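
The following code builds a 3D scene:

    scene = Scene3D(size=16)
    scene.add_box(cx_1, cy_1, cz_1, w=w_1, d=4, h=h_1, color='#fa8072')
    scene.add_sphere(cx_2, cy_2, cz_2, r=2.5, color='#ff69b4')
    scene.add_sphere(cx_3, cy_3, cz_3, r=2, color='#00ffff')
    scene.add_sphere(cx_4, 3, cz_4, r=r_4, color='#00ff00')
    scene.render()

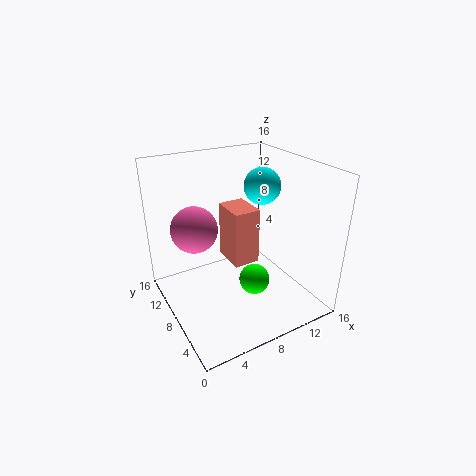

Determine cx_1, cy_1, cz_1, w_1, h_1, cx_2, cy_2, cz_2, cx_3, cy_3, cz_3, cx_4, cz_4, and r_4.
cx_1 = 7.5
cy_1 = 7.5
cz_1 = 4.5
w_1 = 3
h_1 = 6.5
cx_2 = 3.5
cy_2 = 9.5
cz_2 = 9.5
cx_3 = 11
cy_3 = 8
cz_3 = 13.5
cx_4 = 7
cz_4 = 6
r_4 = 1.5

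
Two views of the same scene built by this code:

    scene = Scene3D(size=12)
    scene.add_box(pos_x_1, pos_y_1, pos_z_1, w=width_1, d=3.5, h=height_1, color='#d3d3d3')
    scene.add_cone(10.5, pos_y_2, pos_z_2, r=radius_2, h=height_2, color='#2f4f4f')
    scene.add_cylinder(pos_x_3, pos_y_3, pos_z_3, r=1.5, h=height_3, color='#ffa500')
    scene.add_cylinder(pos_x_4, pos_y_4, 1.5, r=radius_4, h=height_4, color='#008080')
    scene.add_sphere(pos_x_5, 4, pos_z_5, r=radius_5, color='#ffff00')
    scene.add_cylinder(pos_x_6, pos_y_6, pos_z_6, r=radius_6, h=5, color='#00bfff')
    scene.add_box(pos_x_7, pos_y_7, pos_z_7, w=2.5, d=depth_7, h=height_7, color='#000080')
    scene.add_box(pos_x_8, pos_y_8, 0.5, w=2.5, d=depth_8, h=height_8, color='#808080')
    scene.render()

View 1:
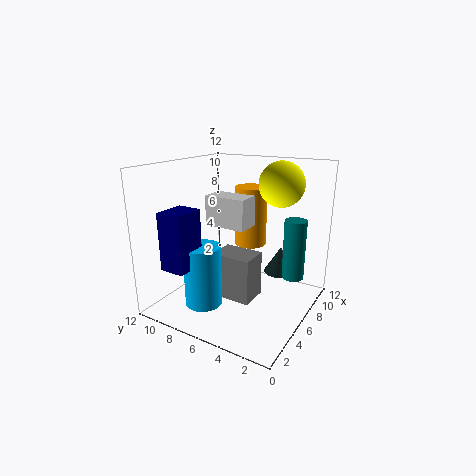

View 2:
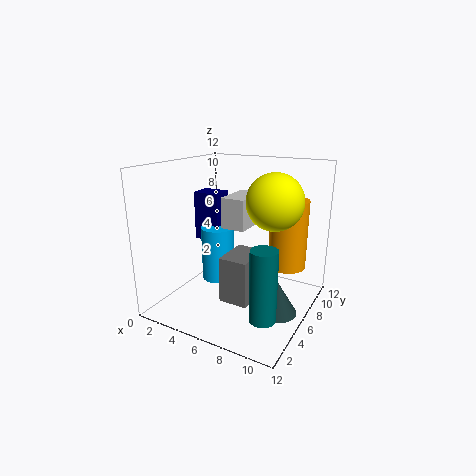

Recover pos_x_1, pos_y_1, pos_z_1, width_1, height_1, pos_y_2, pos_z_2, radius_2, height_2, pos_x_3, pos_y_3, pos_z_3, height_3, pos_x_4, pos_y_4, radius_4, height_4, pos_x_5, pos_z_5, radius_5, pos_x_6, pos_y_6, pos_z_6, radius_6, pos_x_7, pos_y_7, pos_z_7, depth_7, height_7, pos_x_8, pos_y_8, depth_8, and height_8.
pos_x_1 = 5
pos_y_1 = 5
pos_z_1 = 7
width_1 = 2
height_1 = 2.5
pos_y_2 = 4
pos_z_2 = 1.5
radius_2 = 1.5
height_2 = 2.5
pos_x_3 = 10
pos_y_3 = 7
pos_z_3 = 4
height_3 = 5.5
pos_x_4 = 10
pos_y_4 = 2.5
radius_4 = 1
height_4 = 5.5
pos_x_5 = 10
pos_z_5 = 10
radius_5 = 2
pos_x_6 = 3
pos_y_6 = 7.5
pos_z_6 = 1
radius_6 = 1.5
pos_x_7 = 0.5
pos_y_7 = 7.5
pos_z_7 = 4.5
depth_7 = 2
height_7 = 4.5
pos_x_8 = 5
pos_y_8 = 4.5
depth_8 = 3.5
height_8 = 4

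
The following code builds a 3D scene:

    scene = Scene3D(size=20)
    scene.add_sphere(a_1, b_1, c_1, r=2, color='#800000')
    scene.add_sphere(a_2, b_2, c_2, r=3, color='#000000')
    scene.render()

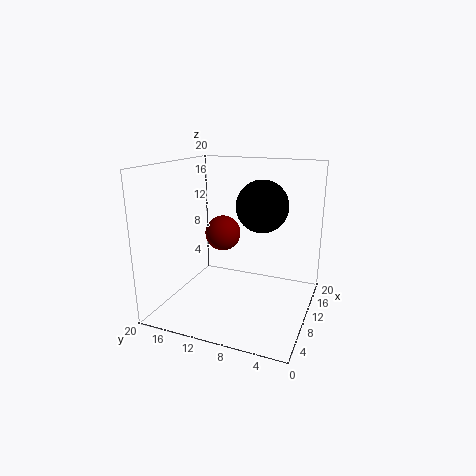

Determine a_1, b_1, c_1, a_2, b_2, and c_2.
a_1 = 3
b_1 = 9
c_1 = 13
a_2 = 5
b_2 = 5
c_2 = 16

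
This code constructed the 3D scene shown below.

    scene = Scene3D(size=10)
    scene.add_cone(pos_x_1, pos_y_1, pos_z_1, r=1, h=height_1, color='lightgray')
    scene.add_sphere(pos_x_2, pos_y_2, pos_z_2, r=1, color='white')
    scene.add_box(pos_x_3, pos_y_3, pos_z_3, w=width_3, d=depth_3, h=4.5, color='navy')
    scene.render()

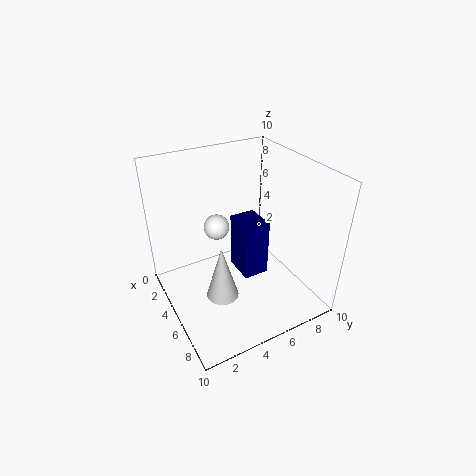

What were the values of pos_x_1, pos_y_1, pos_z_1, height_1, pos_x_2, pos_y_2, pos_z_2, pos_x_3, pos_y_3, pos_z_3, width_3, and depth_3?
pos_x_1 = 7.5; pos_y_1 = 2.5; pos_z_1 = 3; height_1 = 3.5; pos_x_2 = 1.5; pos_y_2 = 5; pos_z_2 = 4; pos_x_3 = 2; pos_y_3 = 6; pos_z_3 = 0.5; width_3 = 2.5; depth_3 = 2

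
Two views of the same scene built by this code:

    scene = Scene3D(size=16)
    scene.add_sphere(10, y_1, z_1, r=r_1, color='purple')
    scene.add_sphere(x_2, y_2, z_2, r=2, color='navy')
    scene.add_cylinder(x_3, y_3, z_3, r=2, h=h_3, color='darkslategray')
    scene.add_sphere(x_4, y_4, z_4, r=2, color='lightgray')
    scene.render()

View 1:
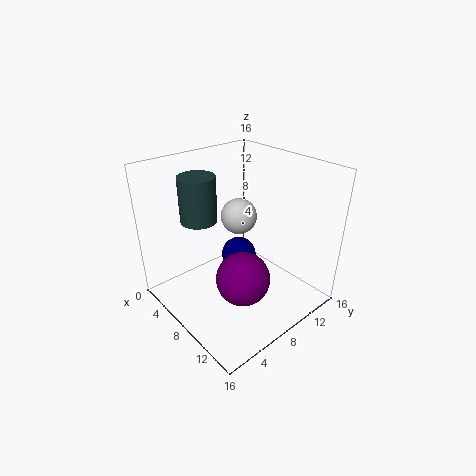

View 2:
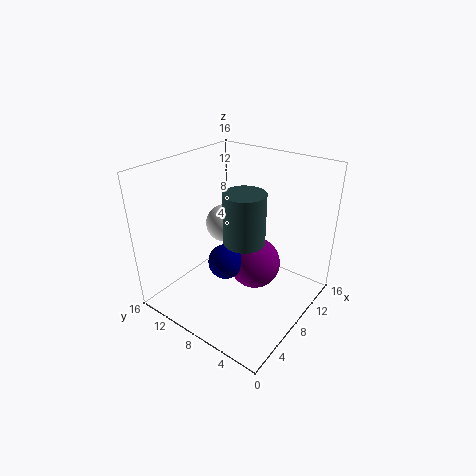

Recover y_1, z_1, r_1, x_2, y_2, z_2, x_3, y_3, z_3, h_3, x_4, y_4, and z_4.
y_1 = 7; z_1 = 4; r_1 = 3; x_2 = 7; y_2 = 9; z_2 = 5; x_3 = 5; y_3 = 5; z_3 = 10; h_3 = 5; x_4 = 7; y_4 = 9; z_4 = 10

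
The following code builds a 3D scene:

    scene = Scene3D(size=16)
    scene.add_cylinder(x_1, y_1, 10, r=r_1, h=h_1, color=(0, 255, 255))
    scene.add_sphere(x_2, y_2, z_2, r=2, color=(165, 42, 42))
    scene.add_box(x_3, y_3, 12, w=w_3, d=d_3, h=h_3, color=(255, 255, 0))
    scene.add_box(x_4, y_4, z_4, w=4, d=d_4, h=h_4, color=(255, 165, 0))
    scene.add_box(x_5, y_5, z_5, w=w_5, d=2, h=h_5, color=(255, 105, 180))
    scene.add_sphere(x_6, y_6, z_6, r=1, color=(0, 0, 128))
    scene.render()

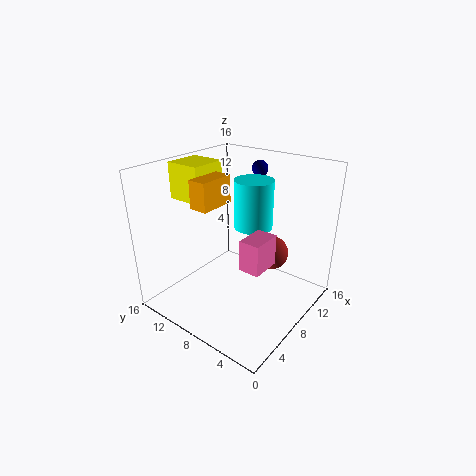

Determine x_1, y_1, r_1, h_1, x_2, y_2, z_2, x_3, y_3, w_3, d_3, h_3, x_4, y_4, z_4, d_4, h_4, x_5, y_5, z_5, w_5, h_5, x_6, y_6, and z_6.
x_1 = 8; y_1 = 6; r_1 = 2; h_1 = 5; x_2 = 12; y_2 = 6; z_2 = 5; x_3 = 5; y_3 = 11; w_3 = 4; d_3 = 4; h_3 = 4; x_4 = 4; y_4 = 9; z_4 = 12; d_4 = 2; h_4 = 3; x_5 = 3; y_5 = 2; z_5 = 8; w_5 = 3; h_5 = 3; x_6 = 15; y_6 = 10; z_6 = 14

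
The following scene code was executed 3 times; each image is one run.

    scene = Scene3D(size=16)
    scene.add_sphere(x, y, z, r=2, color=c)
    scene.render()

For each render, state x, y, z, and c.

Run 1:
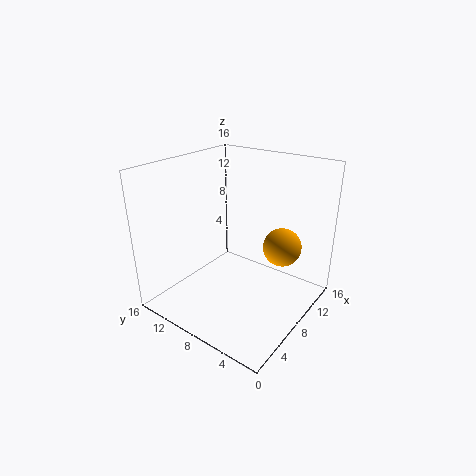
x = 9; y = 3; z = 8; c = 'orange'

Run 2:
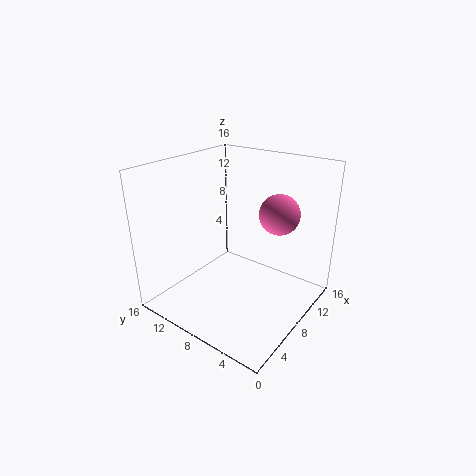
x = 8; y = 3; z = 12; c = 'hotpink'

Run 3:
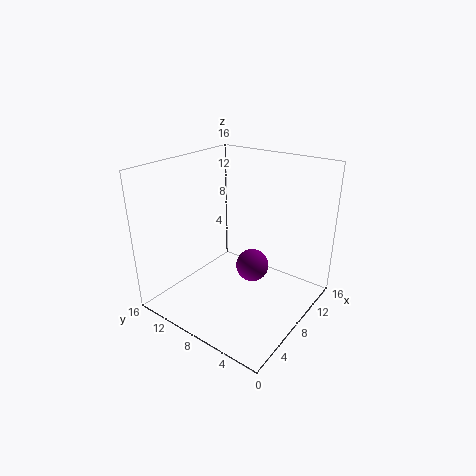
x = 11; y = 8; z = 3; c = 'purple'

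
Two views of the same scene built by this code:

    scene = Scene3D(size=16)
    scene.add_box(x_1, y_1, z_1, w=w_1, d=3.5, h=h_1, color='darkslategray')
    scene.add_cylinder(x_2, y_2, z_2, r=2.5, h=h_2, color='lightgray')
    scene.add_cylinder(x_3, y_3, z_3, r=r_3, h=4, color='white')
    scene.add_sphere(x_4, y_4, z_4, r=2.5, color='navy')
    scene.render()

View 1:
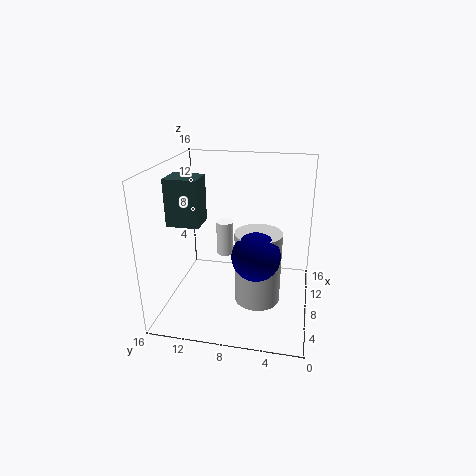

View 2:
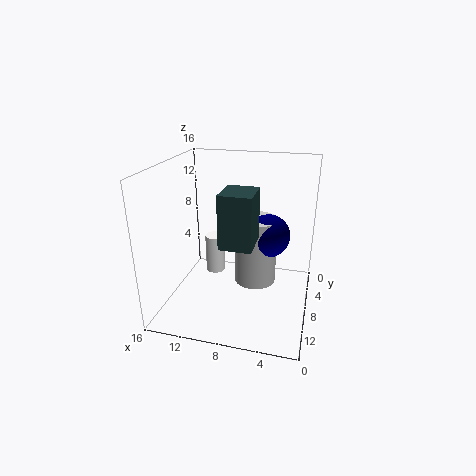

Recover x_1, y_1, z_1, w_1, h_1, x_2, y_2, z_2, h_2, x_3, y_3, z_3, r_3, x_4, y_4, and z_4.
x_1 = 5, y_1 = 11.5, z_1 = 10, w_1 = 3, h_1 = 5, x_2 = 6.5, y_2 = 5.5, z_2 = 1.5, h_2 = 8, x_3 = 10, y_3 = 10, z_3 = 5, r_3 = 1, x_4 = 5, y_4 = 5.5, z_4 = 7.5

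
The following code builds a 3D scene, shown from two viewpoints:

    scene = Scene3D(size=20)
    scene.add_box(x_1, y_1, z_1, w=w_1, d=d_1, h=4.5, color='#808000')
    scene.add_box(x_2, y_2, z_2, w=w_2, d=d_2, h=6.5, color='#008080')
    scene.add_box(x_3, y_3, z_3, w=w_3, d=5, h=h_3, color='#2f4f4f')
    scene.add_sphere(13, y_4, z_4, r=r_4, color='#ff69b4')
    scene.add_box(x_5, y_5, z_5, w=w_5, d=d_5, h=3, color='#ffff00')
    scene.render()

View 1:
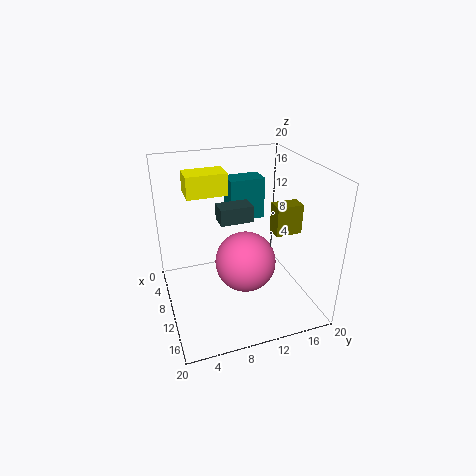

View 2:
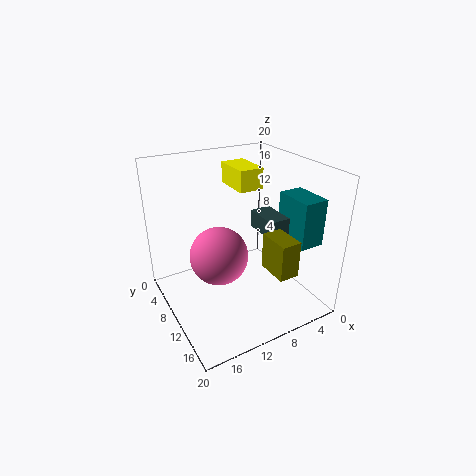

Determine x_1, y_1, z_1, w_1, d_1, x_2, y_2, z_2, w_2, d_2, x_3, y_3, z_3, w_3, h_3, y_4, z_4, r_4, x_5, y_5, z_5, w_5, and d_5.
x_1 = 7.5; y_1 = 16; z_1 = 9; w_1 = 2.5; d_1 = 4; x_2 = 0.5; y_2 = 11; z_2 = 9.5; w_2 = 3.5; d_2 = 5.5; x_3 = 4; y_3 = 8.5; z_3 = 10.5; w_3 = 3; h_3 = 2.5; y_4 = 10; z_4 = 8; r_4 = 4; x_5 = 5.5; y_5 = 3.5; z_5 = 16; w_5 = 3.5; d_5 = 5.5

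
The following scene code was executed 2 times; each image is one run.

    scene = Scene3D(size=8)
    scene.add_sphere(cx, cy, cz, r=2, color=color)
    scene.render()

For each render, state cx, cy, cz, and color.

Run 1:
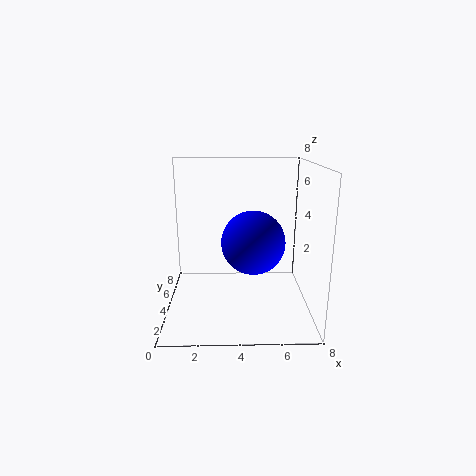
cx = 5, cy = 6, cz = 3, color = 'blue'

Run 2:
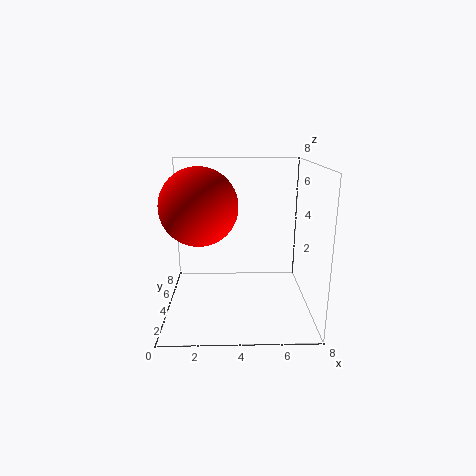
cx = 2, cy = 3, cz = 6, color = 'red'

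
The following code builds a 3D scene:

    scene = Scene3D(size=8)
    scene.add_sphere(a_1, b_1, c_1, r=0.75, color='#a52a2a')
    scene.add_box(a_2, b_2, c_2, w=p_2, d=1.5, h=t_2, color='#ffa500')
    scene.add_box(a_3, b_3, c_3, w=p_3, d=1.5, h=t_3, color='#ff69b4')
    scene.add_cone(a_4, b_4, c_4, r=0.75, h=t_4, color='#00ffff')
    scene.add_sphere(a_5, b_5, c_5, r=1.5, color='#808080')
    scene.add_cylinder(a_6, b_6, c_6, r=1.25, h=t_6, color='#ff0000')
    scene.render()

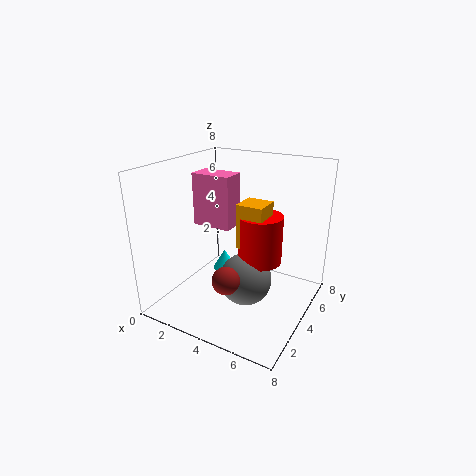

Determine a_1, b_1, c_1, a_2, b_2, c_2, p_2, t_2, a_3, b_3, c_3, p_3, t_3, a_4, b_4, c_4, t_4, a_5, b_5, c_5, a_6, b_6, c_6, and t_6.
a_1 = 4.25; b_1 = 2.25; c_1 = 2.25; a_2 = 4; b_2 = 3.75; c_2 = 3.5; p_2 = 1.5; t_2 = 2.5; a_3 = 0.25; b_3 = 5; c_3 = 3.75; p_3 = 2.5; t_3 = 3.25; a_4 = 2; b_4 = 5.75; c_4 = 0.75; t_4 = 1.25; a_5 = 4.5; b_5 = 4; c_5 = 1.5; a_6 = 5; b_6 = 4.75; c_6 = 2.5; t_6 = 2.75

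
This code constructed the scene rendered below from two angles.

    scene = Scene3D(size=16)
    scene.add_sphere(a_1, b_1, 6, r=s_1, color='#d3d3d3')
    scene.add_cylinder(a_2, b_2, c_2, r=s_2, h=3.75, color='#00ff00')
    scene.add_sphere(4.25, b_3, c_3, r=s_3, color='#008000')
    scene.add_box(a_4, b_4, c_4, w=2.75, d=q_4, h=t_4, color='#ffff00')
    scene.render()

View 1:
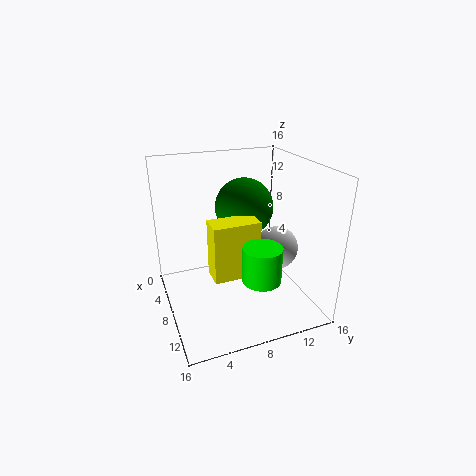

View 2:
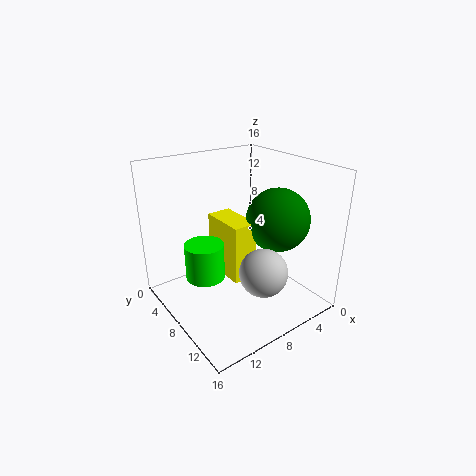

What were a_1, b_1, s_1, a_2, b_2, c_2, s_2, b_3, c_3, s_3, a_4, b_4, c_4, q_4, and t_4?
a_1 = 8.25
b_1 = 12.75
s_1 = 2.5
a_2 = 12.75
b_2 = 8.75
c_2 = 5.25
s_2 = 2
b_3 = 10.25
c_3 = 10
s_3 = 3.5
a_4 = 7
b_4 = 4.75
c_4 = 3.75
q_4 = 5.25
t_4 = 6.5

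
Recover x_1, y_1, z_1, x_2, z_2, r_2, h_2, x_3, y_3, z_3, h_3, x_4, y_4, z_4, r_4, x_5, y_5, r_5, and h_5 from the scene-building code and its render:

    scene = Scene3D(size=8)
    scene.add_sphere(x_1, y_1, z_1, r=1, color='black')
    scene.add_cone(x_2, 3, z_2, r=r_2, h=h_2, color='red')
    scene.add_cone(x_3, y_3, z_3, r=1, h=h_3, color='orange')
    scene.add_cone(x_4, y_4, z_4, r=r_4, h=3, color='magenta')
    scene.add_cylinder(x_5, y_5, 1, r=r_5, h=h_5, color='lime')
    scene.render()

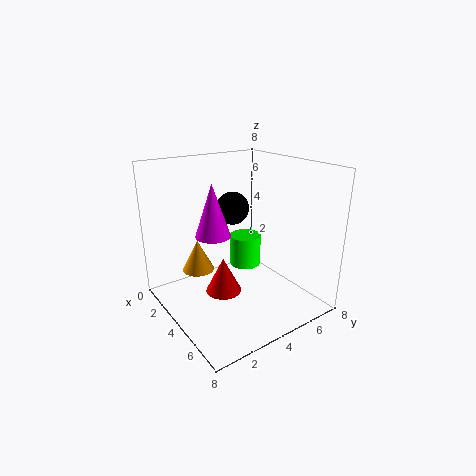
x_1 = 2
y_1 = 5
z_1 = 5
x_2 = 4
z_2 = 1
r_2 = 1
h_2 = 2
x_3 = 1
y_3 = 3
z_3 = 1
h_3 = 2
x_4 = 3
y_4 = 3
z_4 = 4
r_4 = 1
x_5 = 2
y_5 = 6
r_5 = 1
h_5 = 2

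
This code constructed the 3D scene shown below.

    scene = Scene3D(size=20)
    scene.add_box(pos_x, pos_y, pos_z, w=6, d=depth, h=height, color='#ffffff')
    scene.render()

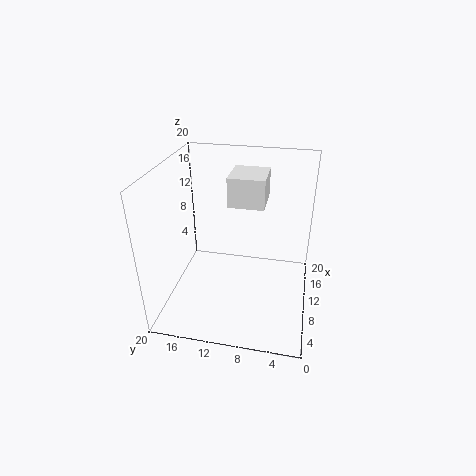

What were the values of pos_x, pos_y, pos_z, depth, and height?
pos_x = 14
pos_y = 7
pos_z = 12.5
depth = 5.5
height = 4.5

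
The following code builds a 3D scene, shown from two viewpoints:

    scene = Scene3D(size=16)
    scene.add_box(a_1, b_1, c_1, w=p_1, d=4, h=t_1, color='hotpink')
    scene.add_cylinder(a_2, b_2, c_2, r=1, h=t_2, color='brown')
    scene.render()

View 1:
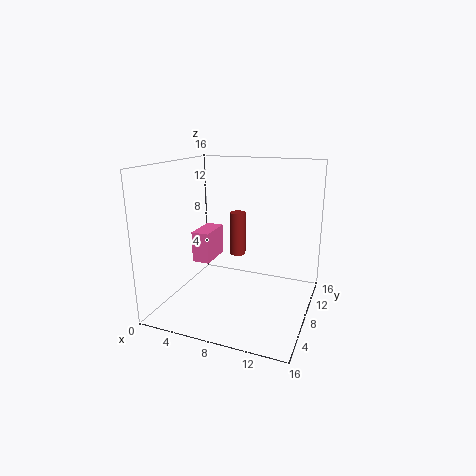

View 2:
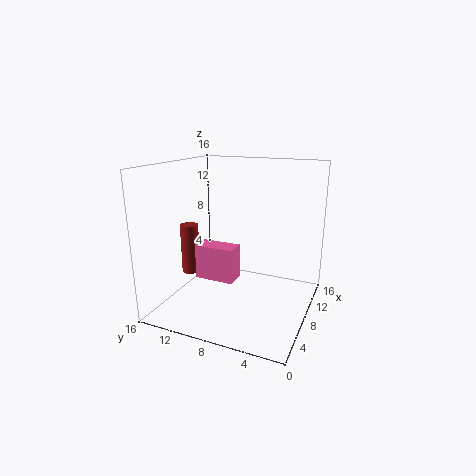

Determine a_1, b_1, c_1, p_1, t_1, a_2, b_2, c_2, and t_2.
a_1 = 3; b_1 = 6.5; c_1 = 5; p_1 = 2; t_1 = 3.5; a_2 = 6; b_2 = 13; c_2 = 4; t_2 = 5.5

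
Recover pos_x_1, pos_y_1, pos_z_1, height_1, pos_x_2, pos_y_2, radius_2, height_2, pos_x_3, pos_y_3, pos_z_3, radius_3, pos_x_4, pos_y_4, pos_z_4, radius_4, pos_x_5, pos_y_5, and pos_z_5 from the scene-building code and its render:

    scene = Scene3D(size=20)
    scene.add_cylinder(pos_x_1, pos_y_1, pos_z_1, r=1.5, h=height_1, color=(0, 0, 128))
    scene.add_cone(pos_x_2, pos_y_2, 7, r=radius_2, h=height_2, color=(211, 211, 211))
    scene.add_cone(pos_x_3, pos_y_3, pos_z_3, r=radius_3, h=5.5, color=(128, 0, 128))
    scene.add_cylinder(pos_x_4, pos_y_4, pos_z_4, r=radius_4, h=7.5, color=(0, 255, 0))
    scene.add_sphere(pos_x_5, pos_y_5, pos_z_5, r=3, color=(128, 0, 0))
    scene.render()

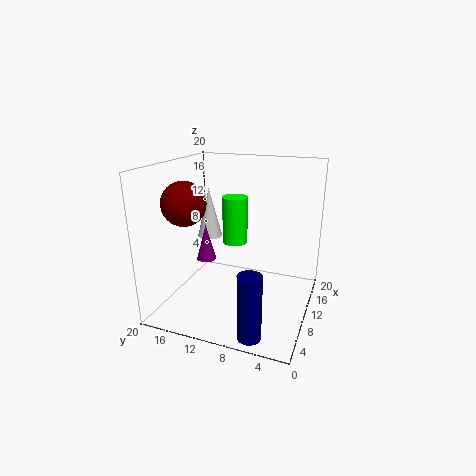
pos_x_1 = 2, pos_y_1 = 5.5, pos_z_1 = 0.5, height_1 = 8.5, pos_x_2 = 16.5, pos_y_2 = 17.5, radius_2 = 2, height_2 = 8, pos_x_3 = 12, pos_y_3 = 16, pos_z_3 = 5, radius_3 = 1.5, pos_x_4 = 16.5, pos_y_4 = 13, pos_z_4 = 6.5, radius_4 = 2, pos_x_5 = 7, pos_y_5 = 16.5, pos_z_5 = 15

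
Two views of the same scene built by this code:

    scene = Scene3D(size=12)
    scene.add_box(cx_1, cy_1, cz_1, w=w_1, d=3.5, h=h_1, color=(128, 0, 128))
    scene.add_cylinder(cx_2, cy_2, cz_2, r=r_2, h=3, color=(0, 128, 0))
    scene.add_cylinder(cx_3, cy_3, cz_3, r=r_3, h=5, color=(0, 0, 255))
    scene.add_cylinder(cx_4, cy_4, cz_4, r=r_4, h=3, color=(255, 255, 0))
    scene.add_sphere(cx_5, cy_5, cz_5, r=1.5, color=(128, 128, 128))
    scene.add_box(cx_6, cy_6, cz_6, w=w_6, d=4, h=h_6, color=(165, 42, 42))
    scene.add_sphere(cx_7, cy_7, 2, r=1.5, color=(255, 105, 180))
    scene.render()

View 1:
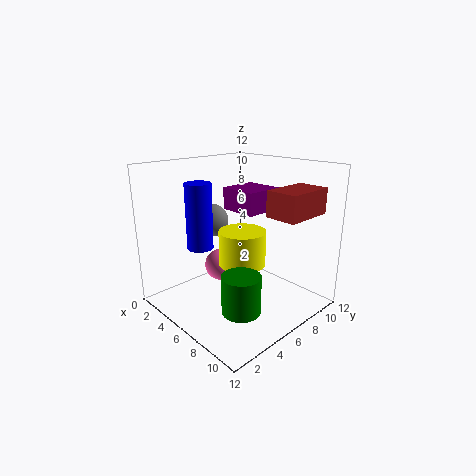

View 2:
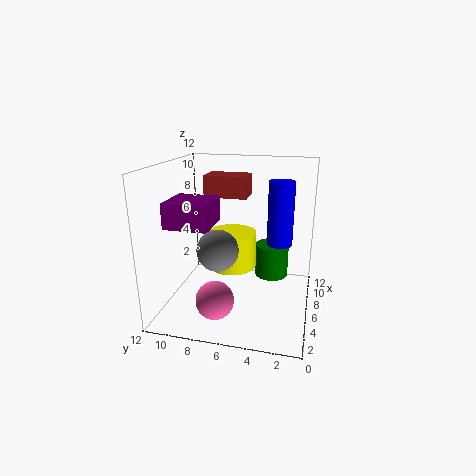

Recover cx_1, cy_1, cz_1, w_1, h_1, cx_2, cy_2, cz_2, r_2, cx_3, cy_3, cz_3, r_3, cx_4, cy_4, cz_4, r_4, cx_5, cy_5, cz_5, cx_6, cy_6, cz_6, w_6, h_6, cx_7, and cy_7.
cx_1 = 2.5; cy_1 = 7.5; cz_1 = 7.5; w_1 = 3.5; h_1 = 2; cx_2 = 9; cy_2 = 3.5; cz_2 = 1.5; r_2 = 1.5; cx_3 = 5.5; cy_3 = 2.5; cz_3 = 6; r_3 = 1; cx_4 = 6; cy_4 = 6.5; cz_4 = 3.5; r_4 = 2; cx_5 = 2; cy_5 = 6.5; cz_5 = 6.5; cx_6 = 9; cy_6 = 6; cz_6 = 8.5; w_6 = 2.5; h_6 = 2; cx_7 = 2.5; cy_7 = 7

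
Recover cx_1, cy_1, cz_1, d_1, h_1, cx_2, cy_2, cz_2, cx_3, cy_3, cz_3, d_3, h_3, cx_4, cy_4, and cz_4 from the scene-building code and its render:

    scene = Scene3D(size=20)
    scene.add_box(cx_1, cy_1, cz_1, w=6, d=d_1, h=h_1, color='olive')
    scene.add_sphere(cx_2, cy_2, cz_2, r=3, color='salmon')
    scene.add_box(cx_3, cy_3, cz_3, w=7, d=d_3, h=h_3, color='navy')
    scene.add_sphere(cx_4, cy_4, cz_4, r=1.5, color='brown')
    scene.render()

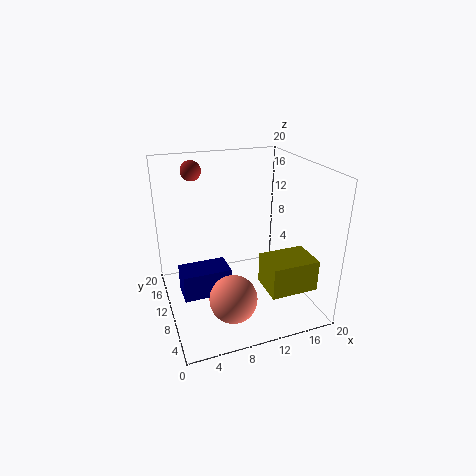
cx_1 = 11, cy_1 = 0.5, cz_1 = 6, d_1 = 4.5, h_1 = 4, cx_2 = 7, cy_2 = 3.5, cz_2 = 5, cx_3 = 2, cy_3 = 10, cz_3 = 1, d_3 = 4, h_3 = 4, cx_4 = 5.5, cy_4 = 17.5, cz_4 = 18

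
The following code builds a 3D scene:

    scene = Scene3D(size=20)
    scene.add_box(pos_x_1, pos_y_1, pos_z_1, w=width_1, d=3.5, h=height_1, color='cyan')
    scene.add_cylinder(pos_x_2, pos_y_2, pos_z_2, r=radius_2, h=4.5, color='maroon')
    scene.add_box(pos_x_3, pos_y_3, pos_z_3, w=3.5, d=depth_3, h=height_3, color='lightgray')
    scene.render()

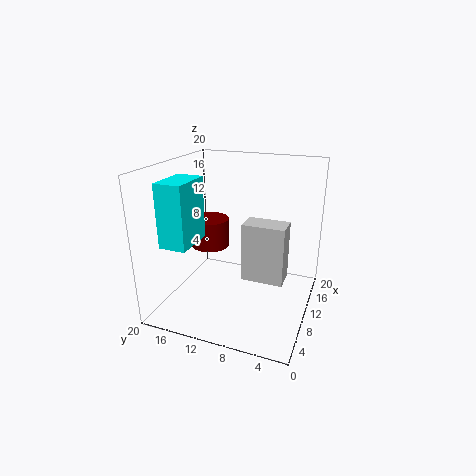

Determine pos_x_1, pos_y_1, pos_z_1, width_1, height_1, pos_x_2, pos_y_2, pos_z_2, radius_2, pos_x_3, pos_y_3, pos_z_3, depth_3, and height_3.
pos_x_1 = 1.5, pos_y_1 = 13.5, pos_z_1 = 11, width_1 = 5.5, height_1 = 8, pos_x_2 = 14.5, pos_y_2 = 16.5, pos_z_2 = 6, radius_2 = 3, pos_x_3 = 10, pos_y_3 = 3.5, pos_z_3 = 3.5, depth_3 = 6, height_3 = 8.5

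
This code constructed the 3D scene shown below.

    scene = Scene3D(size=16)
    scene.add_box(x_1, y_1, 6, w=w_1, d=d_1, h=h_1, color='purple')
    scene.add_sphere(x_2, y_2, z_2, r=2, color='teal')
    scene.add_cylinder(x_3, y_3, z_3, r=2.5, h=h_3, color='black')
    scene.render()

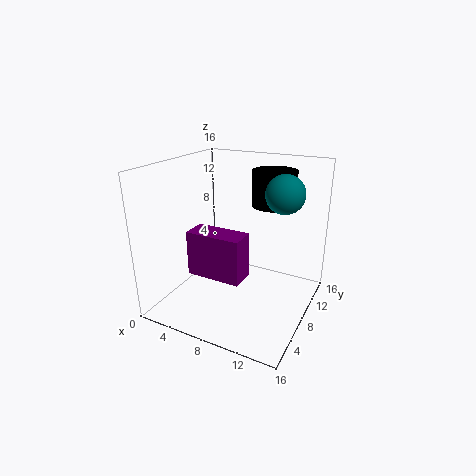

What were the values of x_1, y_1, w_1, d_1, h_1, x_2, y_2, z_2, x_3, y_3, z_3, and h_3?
x_1 = 5.5
y_1 = 2
w_1 = 5.5
d_1 = 2.5
h_1 = 4.5
x_2 = 13
y_2 = 8.5
z_2 = 13.5
x_3 = 10.5
y_3 = 12
z_3 = 11
h_3 = 4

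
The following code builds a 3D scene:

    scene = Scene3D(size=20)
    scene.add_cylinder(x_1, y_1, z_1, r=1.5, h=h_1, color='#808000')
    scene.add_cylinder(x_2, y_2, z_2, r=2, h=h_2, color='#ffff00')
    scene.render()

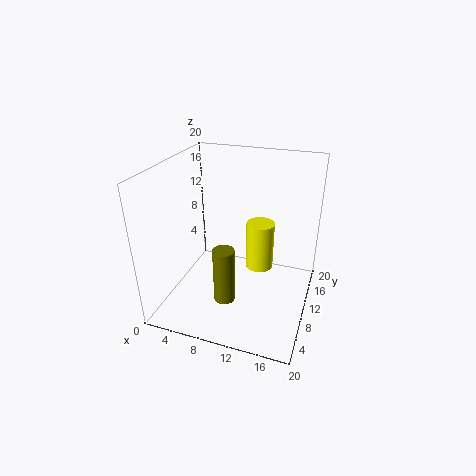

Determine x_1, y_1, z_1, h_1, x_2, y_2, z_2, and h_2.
x_1 = 9, y_1 = 7, z_1 = 1.5, h_1 = 8, x_2 = 12.5, y_2 = 12.5, z_2 = 4.5, h_2 = 7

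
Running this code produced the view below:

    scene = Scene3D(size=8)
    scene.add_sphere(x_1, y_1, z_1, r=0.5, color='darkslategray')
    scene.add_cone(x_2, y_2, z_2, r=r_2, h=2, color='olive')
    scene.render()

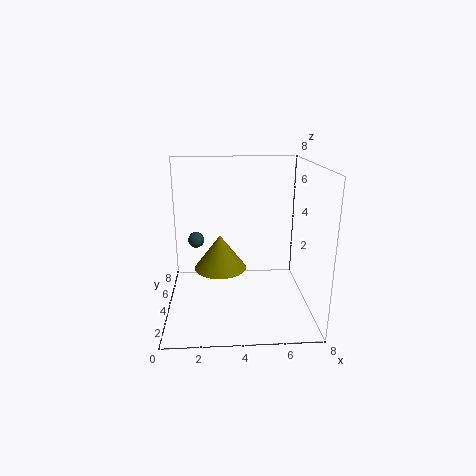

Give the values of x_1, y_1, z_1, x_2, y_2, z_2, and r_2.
x_1 = 1.5, y_1 = 6.5, z_1 = 3, x_2 = 3, y_2 = 4.5, z_2 = 2, r_2 = 1.5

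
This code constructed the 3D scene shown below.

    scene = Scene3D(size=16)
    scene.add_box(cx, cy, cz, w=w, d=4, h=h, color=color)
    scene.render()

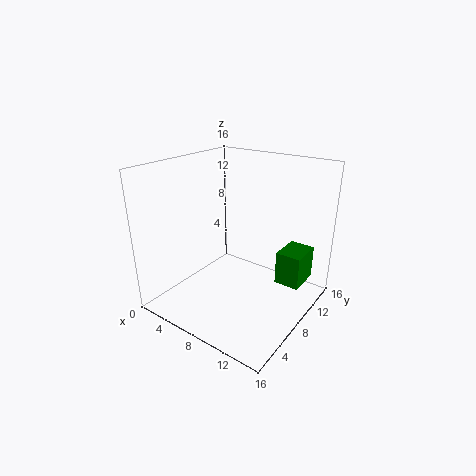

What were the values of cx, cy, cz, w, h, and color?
cx = 11
cy = 11.5
cz = 1.5
w = 3
h = 4
color = 'green'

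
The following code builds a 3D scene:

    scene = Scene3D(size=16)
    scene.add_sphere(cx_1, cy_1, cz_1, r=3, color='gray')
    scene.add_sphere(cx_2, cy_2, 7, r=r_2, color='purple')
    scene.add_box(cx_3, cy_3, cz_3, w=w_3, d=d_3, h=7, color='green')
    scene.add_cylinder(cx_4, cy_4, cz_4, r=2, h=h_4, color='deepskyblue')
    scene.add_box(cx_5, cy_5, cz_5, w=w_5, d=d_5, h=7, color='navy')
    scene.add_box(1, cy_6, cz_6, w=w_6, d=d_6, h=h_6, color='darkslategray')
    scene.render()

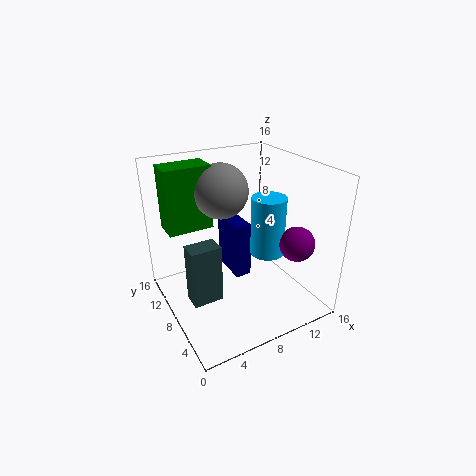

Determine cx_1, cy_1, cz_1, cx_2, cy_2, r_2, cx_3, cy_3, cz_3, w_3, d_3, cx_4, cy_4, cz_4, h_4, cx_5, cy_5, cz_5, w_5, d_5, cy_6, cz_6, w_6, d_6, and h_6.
cx_1 = 7
cy_1 = 10
cz_1 = 13
cx_2 = 14
cy_2 = 5
r_2 = 2
cx_3 = 1
cy_3 = 10
cz_3 = 9
w_3 = 5
d_3 = 3
cx_4 = 12
cy_4 = 8
cz_4 = 5
h_4 = 7
cx_5 = 9
cy_5 = 10
cz_5 = 1
w_5 = 2
d_5 = 5
cy_6 = 4
cz_6 = 4
w_6 = 3
d_6 = 2
h_6 = 6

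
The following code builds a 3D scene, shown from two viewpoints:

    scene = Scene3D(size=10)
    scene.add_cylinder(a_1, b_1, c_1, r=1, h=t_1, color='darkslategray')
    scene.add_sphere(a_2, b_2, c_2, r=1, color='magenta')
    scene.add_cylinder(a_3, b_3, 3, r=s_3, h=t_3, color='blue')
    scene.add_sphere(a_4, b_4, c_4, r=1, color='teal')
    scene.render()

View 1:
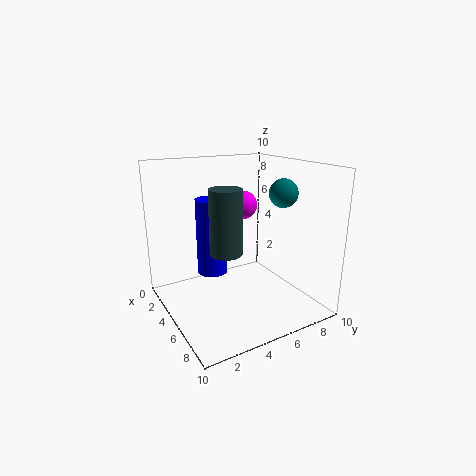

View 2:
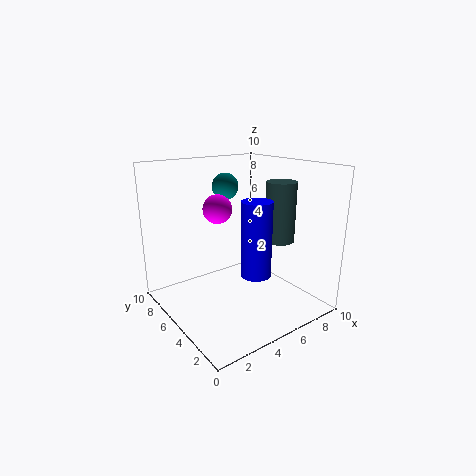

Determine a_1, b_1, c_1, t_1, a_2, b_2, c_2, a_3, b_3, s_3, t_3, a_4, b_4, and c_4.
a_1 = 7; b_1 = 3; c_1 = 5; t_1 = 4; a_2 = 4; b_2 = 6; c_2 = 7; a_3 = 5; b_3 = 3; s_3 = 1; t_3 = 5; a_4 = 6; b_4 = 8; c_4 = 8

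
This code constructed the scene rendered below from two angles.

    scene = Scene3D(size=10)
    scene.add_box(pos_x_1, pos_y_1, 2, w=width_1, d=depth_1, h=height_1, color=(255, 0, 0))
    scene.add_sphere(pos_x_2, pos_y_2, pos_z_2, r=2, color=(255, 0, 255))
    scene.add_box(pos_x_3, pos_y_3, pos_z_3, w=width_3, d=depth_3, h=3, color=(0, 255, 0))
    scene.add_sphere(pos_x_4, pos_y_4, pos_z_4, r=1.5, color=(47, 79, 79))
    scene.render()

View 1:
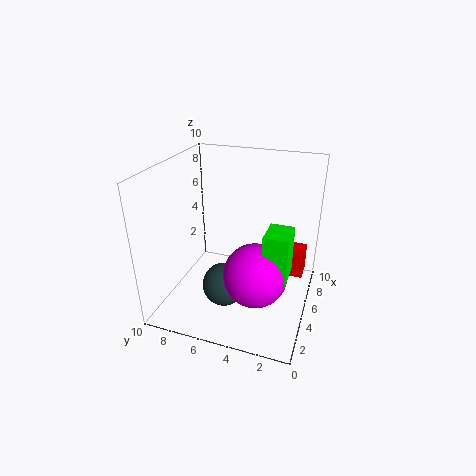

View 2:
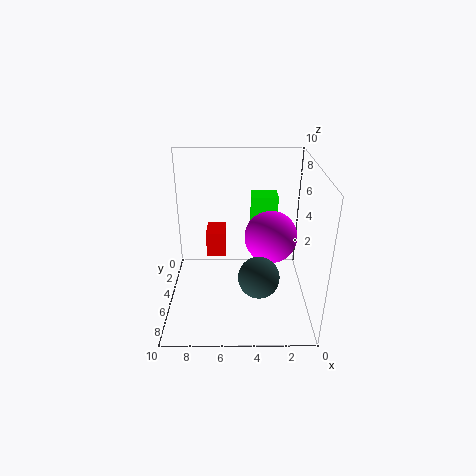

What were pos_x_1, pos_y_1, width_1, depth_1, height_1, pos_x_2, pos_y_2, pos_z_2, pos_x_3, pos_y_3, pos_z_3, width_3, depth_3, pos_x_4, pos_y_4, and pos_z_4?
pos_x_1 = 6; pos_y_1 = 0.5; width_1 = 1.5; depth_1 = 2; height_1 = 2; pos_x_2 = 2.5; pos_y_2 = 3; pos_z_2 = 4; pos_x_3 = 2; pos_y_3 = 1; pos_z_3 = 4; width_3 = 2; depth_3 = 1.5; pos_x_4 = 3.5; pos_y_4 = 5.5; pos_z_4 = 2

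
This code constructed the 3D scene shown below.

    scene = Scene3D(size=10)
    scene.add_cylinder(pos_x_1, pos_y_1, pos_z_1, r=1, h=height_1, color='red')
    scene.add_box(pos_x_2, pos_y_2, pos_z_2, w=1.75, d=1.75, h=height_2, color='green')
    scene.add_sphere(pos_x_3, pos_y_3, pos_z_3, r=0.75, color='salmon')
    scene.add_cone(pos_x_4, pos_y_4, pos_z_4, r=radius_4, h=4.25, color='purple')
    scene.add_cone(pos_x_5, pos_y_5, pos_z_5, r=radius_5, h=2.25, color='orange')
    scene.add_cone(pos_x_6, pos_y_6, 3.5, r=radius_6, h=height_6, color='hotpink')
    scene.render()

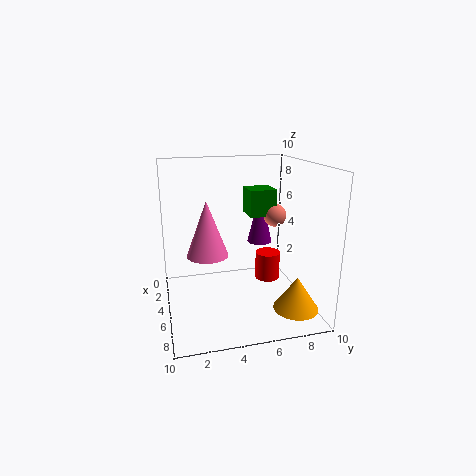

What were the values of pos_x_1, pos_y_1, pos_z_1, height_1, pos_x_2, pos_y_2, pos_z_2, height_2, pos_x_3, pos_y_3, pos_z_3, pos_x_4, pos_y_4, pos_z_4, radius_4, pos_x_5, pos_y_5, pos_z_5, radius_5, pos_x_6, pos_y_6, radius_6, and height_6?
pos_x_1 = 2.25; pos_y_1 = 8.25; pos_z_1 = 0.25; height_1 = 2.25; pos_x_2 = 4.5; pos_y_2 = 5.5; pos_z_2 = 6.75; height_2 = 1.75; pos_x_3 = 6; pos_y_3 = 7.25; pos_z_3 = 6.75; pos_x_4 = 1.5; pos_y_4 = 7.75; pos_z_4 = 3.25; radius_4 = 1; pos_x_5 = 8; pos_y_5 = 8.25; pos_z_5 = 0.75; radius_5 = 1.5; pos_x_6 = 4; pos_y_6 = 3; radius_6 = 1.5; height_6 = 4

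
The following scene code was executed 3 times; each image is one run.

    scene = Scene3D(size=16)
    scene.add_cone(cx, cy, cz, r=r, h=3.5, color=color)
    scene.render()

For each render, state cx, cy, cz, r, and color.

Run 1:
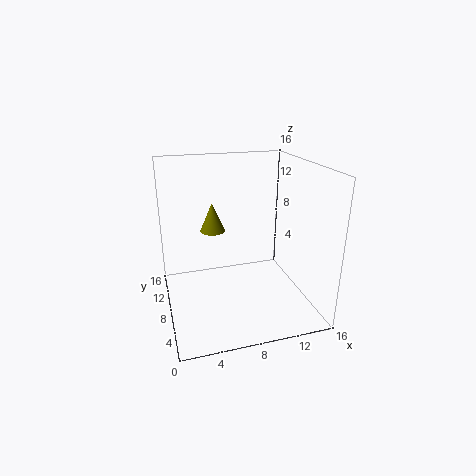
cx = 6
cy = 12
cz = 7.5
r = 1.5
color = 'olive'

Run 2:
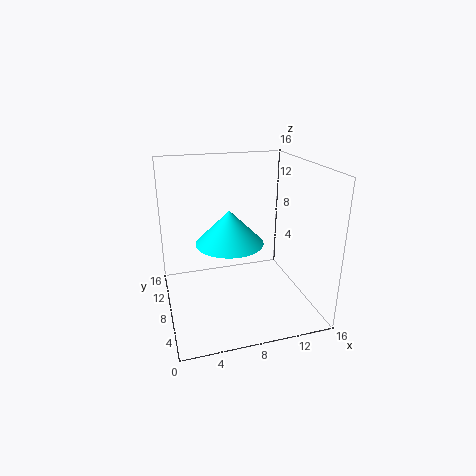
cx = 6.5
cy = 6
cz = 8.5
r = 3.5
color = 'cyan'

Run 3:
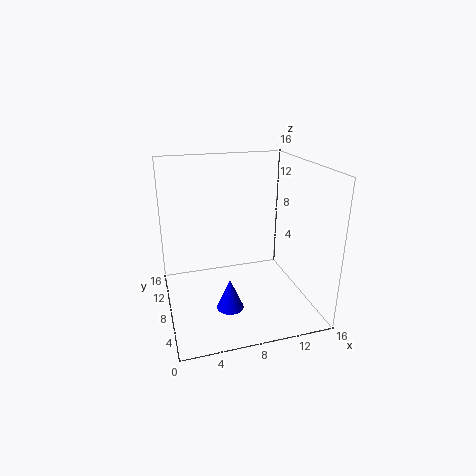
cx = 6.5
cy = 6
cz = 0.5
r = 1.5
color = 'blue'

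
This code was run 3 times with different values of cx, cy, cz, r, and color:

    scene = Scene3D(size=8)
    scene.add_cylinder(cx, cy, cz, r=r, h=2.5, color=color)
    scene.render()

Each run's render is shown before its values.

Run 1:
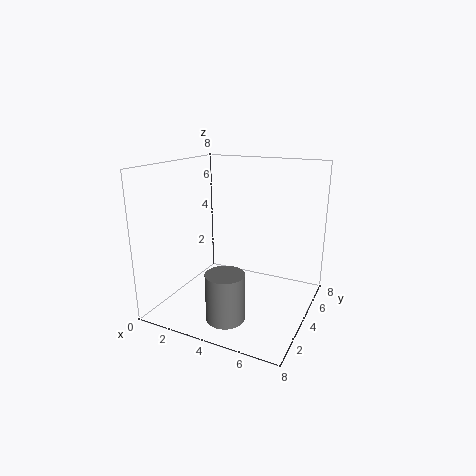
cx = 4.5; cy = 1.5; cz = 0.5; r = 1; color = 'gray'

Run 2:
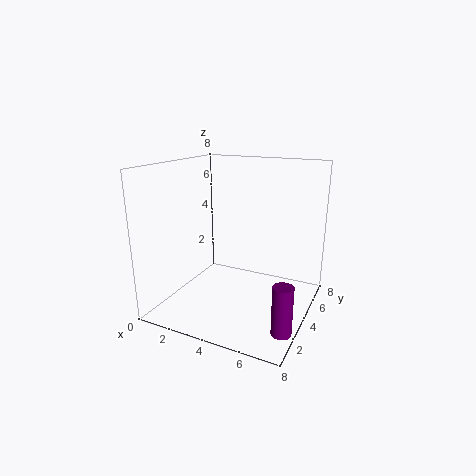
cx = 7.5; cy = 1.5; cz = 0.5; r = 0.5; color = 'purple'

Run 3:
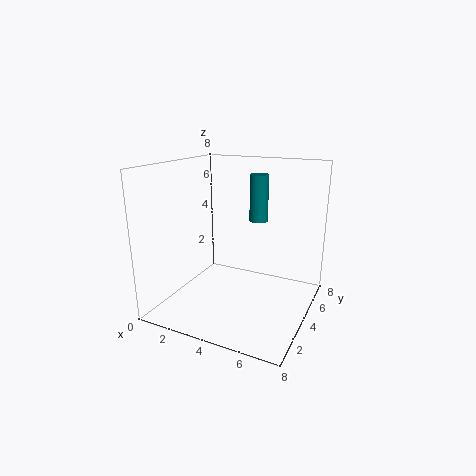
cx = 5; cy = 4.5; cz = 5; r = 0.5; color = 'teal'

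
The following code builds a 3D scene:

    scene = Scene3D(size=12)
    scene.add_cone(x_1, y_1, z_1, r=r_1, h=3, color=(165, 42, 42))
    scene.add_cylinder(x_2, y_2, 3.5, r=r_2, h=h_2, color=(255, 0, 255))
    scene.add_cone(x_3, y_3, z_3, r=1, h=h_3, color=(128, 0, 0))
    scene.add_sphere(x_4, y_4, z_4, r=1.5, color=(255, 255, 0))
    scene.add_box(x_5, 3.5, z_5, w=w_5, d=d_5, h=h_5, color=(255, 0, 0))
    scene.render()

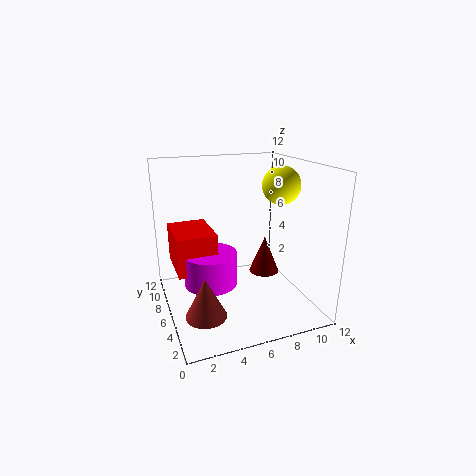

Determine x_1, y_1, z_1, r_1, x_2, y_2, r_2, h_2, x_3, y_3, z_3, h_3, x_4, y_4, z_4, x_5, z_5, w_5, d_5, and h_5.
x_1 = 2; y_1 = 2; z_1 = 2; r_1 = 1.5; x_2 = 3; y_2 = 4; r_2 = 2; h_2 = 2.5; x_3 = 6; y_3 = 1; z_3 = 5.5; h_3 = 2.5; x_4 = 9; y_4 = 4.5; z_4 = 10.5; x_5 = 0.5; z_5 = 4.5; w_5 = 3; d_5 = 4; h_5 = 3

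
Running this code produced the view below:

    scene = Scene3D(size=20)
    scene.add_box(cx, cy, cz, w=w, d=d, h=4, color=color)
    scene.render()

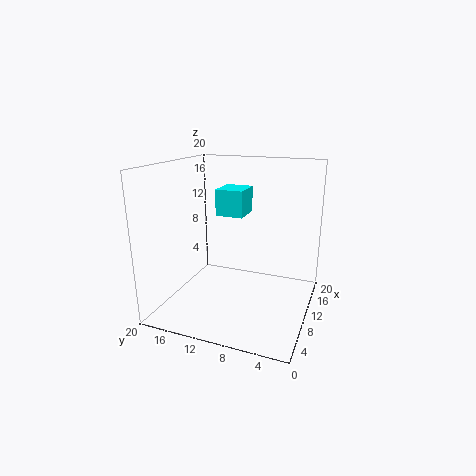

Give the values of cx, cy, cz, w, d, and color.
cx = 13.5, cy = 10.75, cz = 11.75, w = 4.75, d = 4.25, color = 'cyan'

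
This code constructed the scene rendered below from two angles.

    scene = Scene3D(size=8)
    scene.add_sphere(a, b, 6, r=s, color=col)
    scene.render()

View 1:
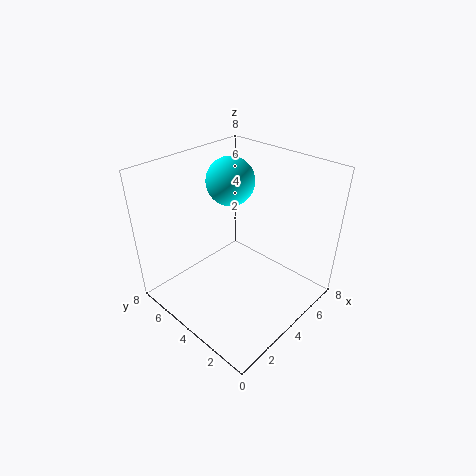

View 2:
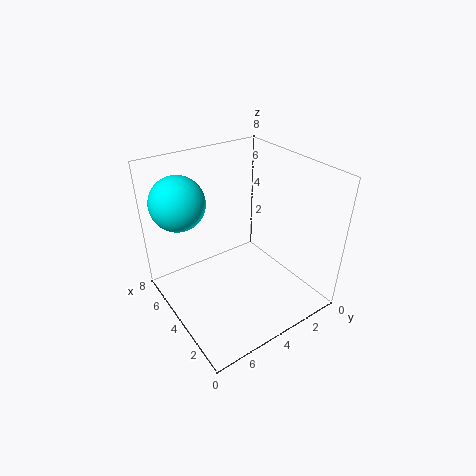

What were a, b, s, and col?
a = 6; b = 6.5; s = 1.5; col = 'cyan'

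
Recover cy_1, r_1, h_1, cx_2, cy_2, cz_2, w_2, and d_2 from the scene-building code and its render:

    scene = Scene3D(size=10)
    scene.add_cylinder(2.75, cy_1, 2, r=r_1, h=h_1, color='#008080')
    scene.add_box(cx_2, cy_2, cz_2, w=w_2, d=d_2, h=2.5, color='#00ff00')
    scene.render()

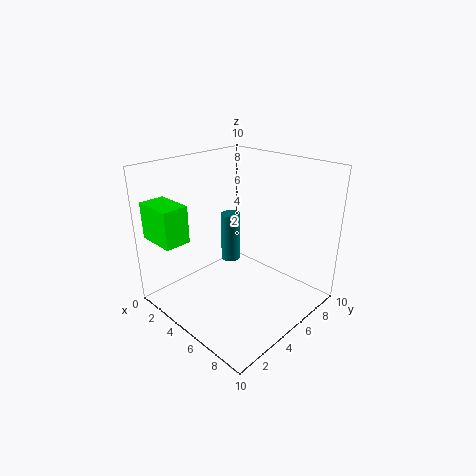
cy_1 = 6.5
r_1 = 0.75
h_1 = 3.75
cx_2 = 0.75
cy_2 = 0.25
cz_2 = 5.25
w_2 = 2.75
d_2 = 1.75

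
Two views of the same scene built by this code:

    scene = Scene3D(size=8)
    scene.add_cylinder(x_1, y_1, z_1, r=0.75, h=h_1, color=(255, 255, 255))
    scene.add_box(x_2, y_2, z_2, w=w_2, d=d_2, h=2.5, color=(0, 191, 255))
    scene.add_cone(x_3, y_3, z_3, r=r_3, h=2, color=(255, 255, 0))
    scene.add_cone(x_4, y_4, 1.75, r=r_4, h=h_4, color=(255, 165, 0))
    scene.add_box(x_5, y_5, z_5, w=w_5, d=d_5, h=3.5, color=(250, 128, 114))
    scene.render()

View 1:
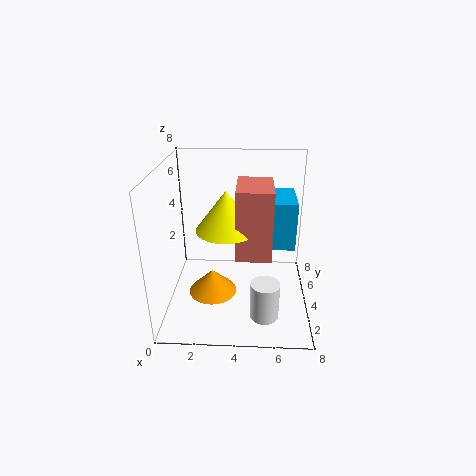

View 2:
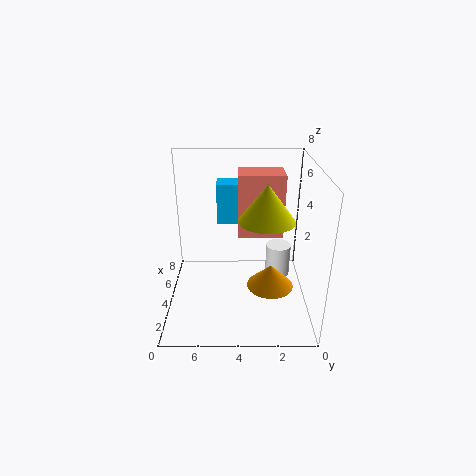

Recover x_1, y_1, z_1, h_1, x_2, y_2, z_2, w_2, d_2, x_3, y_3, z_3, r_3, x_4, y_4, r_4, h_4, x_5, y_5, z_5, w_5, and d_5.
x_1 = 5.5
y_1 = 1.5
z_1 = 0.75
h_1 = 2
x_2 = 5.75
y_2 = 2.75
z_2 = 4
w_2 = 1.25
d_2 = 2.5
x_3 = 3.5
y_3 = 2.5
z_3 = 5.25
r_3 = 1.5
x_4 = 2.75
y_4 = 2.25
r_4 = 1.25
h_4 = 1.25
x_5 = 4
y_5 = 1.5
z_5 = 4
w_5 = 1.75
d_5 = 2.5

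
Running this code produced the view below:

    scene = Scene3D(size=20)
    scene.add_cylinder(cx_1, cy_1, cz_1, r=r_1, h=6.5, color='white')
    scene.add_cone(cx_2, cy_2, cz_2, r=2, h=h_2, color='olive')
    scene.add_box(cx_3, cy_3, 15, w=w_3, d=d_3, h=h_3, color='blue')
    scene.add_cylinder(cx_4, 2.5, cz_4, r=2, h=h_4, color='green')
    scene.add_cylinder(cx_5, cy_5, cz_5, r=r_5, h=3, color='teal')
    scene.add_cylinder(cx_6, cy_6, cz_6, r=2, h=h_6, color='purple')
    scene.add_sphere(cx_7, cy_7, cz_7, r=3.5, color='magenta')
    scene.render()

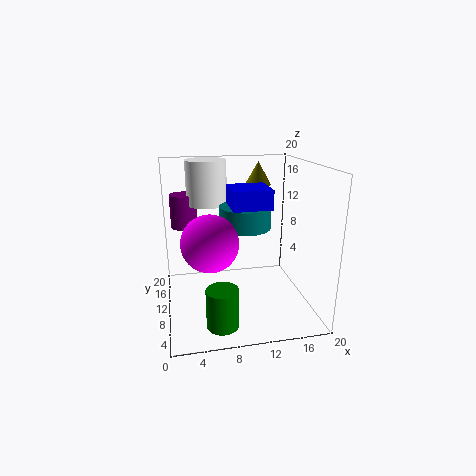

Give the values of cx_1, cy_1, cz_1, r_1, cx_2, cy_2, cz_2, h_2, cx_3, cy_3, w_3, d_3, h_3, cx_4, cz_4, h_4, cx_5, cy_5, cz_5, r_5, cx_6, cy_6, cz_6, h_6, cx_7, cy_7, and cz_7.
cx_1 = 6.5; cy_1 = 16; cz_1 = 13.5; r_1 = 3; cx_2 = 14.5; cy_2 = 16.5; cz_2 = 16; h_2 = 3.5; cx_3 = 8.5; cy_3 = 5.5; w_3 = 5; d_3 = 5; h_3 = 2.5; cx_4 = 6.5; cz_4 = 1.5; h_4 = 5; cx_5 = 11; cy_5 = 10; cz_5 = 11.5; r_5 = 3.5; cx_6 = 3; cy_6 = 16.5; cz_6 = 10; h_6 = 5; cx_7 = 5.5; cy_7 = 5; cz_7 = 11.5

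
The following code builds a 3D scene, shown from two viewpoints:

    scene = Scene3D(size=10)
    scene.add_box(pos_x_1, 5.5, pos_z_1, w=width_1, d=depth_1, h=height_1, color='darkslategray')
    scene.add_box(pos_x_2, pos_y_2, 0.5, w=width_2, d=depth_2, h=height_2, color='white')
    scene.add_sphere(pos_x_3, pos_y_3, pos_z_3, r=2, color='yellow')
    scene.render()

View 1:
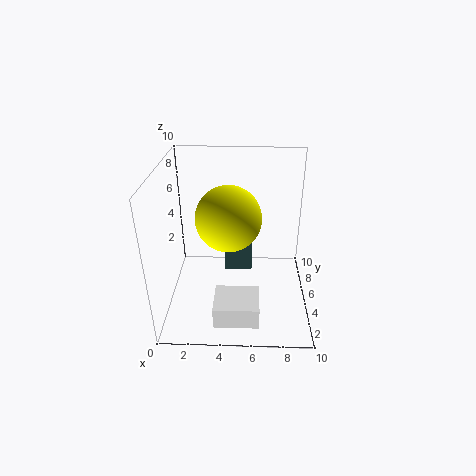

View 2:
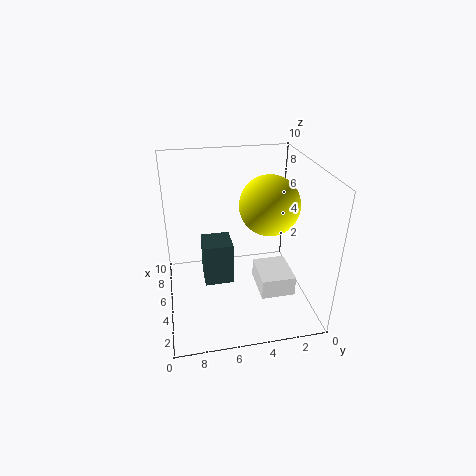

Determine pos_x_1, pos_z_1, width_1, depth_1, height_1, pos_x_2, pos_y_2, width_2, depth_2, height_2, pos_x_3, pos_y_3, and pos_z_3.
pos_x_1 = 4, pos_z_1 = 2, width_1 = 2, depth_1 = 2, height_1 = 3, pos_x_2 = 3.5, pos_y_2 = 1, width_2 = 3, depth_2 = 2.5, height_2 = 1.5, pos_x_3 = 4.5, pos_y_3 = 3, pos_z_3 = 7.5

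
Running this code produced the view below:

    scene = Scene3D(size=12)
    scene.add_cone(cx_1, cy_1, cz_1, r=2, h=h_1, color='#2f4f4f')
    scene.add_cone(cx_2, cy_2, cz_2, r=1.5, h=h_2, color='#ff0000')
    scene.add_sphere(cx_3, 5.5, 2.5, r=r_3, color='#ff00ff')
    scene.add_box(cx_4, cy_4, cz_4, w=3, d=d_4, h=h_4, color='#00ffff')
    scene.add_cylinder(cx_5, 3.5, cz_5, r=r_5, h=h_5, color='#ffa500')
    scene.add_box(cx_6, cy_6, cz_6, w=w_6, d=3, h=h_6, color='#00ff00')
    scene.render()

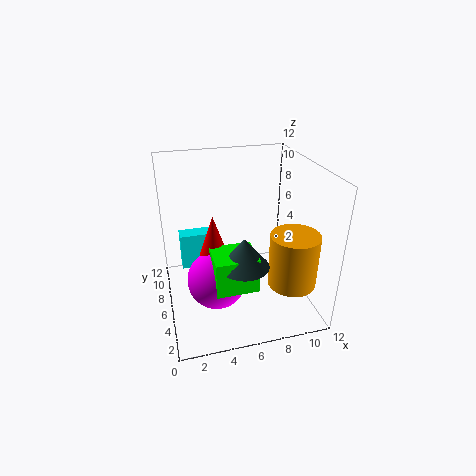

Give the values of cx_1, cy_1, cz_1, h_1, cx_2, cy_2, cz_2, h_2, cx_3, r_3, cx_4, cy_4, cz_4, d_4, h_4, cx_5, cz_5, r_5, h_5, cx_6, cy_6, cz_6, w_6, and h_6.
cx_1 = 6; cy_1 = 4; cz_1 = 4.5; h_1 = 2.5; cx_2 = 4; cy_2 = 6.5; cz_2 = 3.5; h_2 = 4.5; cx_3 = 4; r_3 = 2.5; cx_4 = 1.5; cy_4 = 10; cz_4 = 1; d_4 = 1.5; h_4 = 3.5; cx_5 = 10; cz_5 = 2.5; r_5 = 2; h_5 = 4.5; cx_6 = 3.5; cy_6 = 3; cz_6 = 2.5; w_6 = 3.5; h_6 = 3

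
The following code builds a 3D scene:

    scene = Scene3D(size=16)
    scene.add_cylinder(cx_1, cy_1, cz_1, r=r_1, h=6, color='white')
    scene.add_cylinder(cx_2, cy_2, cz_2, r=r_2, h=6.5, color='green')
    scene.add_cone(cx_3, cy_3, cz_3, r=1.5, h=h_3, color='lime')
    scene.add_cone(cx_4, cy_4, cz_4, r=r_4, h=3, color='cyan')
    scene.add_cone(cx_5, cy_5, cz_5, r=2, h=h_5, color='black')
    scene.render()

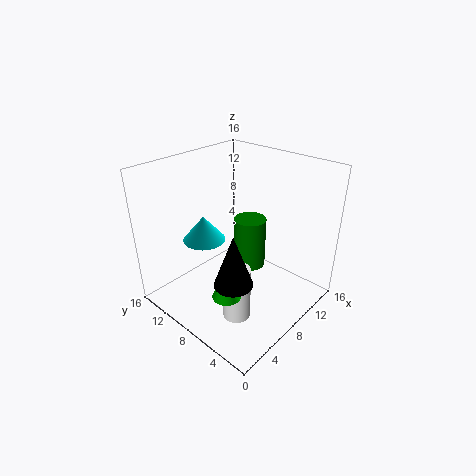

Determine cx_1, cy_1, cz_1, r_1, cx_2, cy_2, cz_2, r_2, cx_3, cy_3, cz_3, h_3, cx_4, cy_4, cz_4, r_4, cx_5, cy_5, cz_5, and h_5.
cx_1 = 5; cy_1 = 5.5; cz_1 = 0.5; r_1 = 1.5; cx_2 = 12.5; cy_2 = 10; cz_2 = 1.5; r_2 = 2; cx_3 = 3.5; cy_3 = 5.5; cz_3 = 4; h_3 = 3.5; cx_4 = 7; cy_4 = 12.5; cz_4 = 6.5; r_4 = 2.5; cx_5 = 4; cy_5 = 5; cz_5 = 5.5; h_5 = 5.5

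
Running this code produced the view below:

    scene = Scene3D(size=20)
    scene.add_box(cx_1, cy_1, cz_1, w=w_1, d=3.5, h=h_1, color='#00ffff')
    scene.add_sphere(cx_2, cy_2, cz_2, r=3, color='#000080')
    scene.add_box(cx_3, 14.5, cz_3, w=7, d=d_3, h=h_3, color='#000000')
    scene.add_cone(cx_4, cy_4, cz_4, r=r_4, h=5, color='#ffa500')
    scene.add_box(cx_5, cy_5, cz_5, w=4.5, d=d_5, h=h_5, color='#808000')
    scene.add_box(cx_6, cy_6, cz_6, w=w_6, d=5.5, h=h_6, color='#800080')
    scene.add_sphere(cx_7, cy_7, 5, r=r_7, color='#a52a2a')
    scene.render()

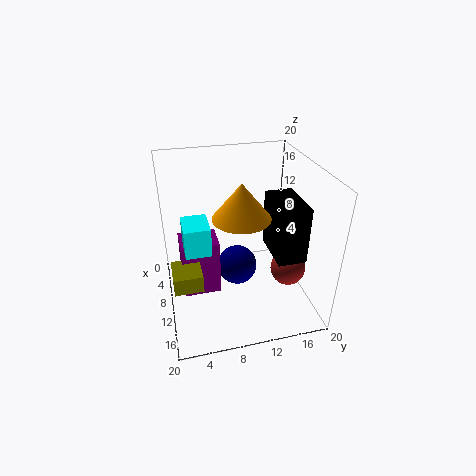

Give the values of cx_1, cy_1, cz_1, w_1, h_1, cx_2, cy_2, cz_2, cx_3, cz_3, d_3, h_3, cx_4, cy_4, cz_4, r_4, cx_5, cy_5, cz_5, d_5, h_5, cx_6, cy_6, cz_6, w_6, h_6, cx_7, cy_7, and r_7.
cx_1 = 7.5
cy_1 = 2.5
cz_1 = 9
w_1 = 4.5
h_1 = 4
cx_2 = 7.5
cy_2 = 10.5
cz_2 = 3.5
cx_3 = 7.5
cz_3 = 7.5
d_3 = 4
h_3 = 8
cx_4 = 10
cy_4 = 10.5
cz_4 = 13
r_4 = 4
cx_5 = 8.5
cy_5 = 0.5
cz_5 = 4
d_5 = 4
h_5 = 2.5
cx_6 = 5
cy_6 = 2
cz_6 = 0.5
w_6 = 4.5
h_6 = 8.5
cx_7 = 12
cy_7 = 17
r_7 = 2.5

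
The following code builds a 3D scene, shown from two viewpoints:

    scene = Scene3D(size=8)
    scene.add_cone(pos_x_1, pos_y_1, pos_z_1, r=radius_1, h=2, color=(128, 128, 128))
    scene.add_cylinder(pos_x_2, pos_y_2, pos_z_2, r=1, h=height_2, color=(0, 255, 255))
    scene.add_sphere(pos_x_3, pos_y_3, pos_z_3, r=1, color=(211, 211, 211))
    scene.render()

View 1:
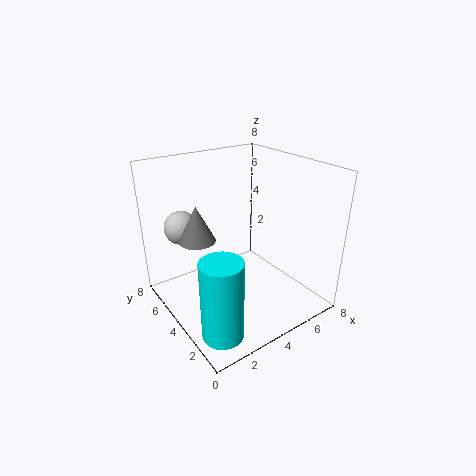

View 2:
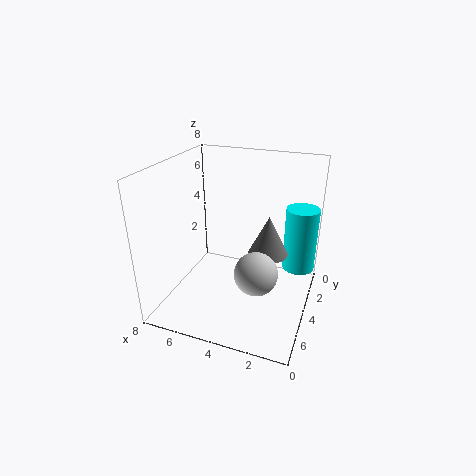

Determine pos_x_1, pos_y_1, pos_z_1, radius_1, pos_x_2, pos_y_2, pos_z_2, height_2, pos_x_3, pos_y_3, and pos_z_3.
pos_x_1 = 2
pos_y_1 = 5
pos_z_1 = 4
radius_1 = 1
pos_x_2 = 1
pos_y_2 = 1
pos_z_2 = 1
height_2 = 4
pos_x_3 = 2
pos_y_3 = 7
pos_z_3 = 4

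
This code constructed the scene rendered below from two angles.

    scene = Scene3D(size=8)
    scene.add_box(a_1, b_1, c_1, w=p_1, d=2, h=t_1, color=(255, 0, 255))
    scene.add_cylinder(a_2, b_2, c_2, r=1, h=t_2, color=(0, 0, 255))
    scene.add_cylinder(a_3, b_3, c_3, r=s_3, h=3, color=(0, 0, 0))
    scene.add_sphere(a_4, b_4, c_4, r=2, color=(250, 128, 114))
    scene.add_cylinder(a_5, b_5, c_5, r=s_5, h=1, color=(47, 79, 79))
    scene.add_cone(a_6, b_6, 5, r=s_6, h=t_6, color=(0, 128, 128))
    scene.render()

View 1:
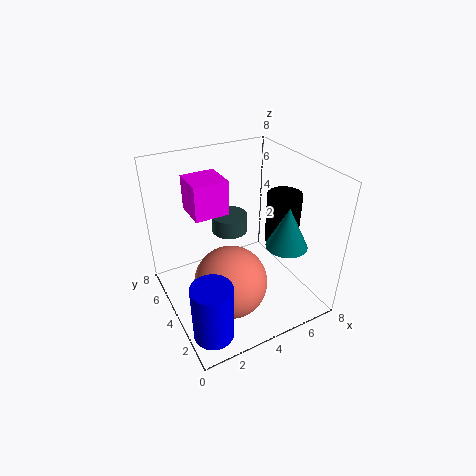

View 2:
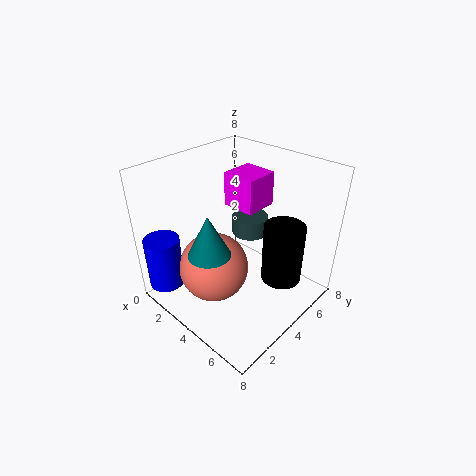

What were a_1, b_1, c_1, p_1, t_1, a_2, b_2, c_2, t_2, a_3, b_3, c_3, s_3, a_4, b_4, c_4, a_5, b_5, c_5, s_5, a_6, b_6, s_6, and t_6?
a_1 = 2
b_1 = 5
c_1 = 5
p_1 = 2
t_1 = 2
a_2 = 1
b_2 = 1
c_2 = 1
t_2 = 3
a_3 = 7
b_3 = 4
c_3 = 3
s_3 = 1
a_4 = 3
b_4 = 3
c_4 = 2
a_5 = 4
b_5 = 5
c_5 = 4
s_5 = 1
a_6 = 5
b_6 = 1
s_6 = 1
t_6 = 2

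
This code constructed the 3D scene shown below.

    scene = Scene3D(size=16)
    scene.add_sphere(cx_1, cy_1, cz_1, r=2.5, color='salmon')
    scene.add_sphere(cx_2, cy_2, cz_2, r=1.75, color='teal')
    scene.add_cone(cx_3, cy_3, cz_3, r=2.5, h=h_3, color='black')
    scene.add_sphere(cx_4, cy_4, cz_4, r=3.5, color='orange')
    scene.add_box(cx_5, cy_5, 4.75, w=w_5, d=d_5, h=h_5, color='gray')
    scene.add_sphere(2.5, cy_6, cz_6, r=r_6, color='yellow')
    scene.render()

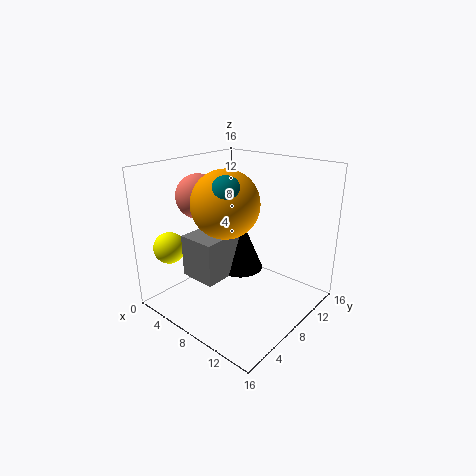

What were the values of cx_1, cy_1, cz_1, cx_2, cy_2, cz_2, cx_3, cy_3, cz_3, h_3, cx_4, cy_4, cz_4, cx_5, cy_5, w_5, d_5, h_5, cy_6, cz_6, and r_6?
cx_1 = 3.5, cy_1 = 6.5, cz_1 = 12.25, cx_2 = 9.25, cy_2 = 4.75, cz_2 = 14, cx_3 = 8.5, cy_3 = 7.75, cz_3 = 4.75, h_3 = 6, cx_4 = 8.25, cy_4 = 5.75, cz_4 = 12.5, cx_5 = 5, cy_5 = 2.5, w_5 = 4, d_5 = 5.25, h_5 = 4.5, cy_6 = 2.75, cz_6 = 7, r_6 = 1.75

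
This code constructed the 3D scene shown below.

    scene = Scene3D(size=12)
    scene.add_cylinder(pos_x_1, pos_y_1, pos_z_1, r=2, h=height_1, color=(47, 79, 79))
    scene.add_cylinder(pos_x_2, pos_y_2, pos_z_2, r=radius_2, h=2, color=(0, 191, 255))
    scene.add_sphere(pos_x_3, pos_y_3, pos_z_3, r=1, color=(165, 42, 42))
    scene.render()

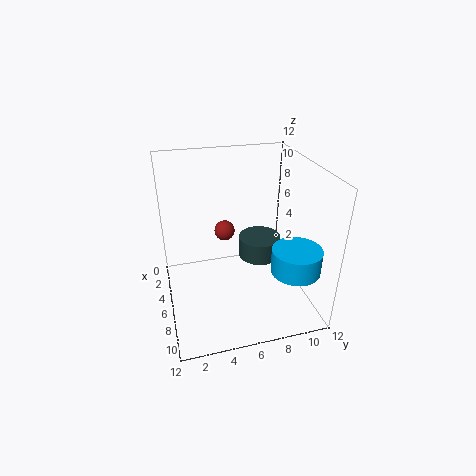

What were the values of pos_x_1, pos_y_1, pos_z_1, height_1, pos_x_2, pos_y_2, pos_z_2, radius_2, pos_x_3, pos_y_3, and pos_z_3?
pos_x_1 = 3; pos_y_1 = 9; pos_z_1 = 2; height_1 = 2; pos_x_2 = 9; pos_y_2 = 10; pos_z_2 = 4; radius_2 = 2; pos_x_3 = 1; pos_y_3 = 6; pos_z_3 = 4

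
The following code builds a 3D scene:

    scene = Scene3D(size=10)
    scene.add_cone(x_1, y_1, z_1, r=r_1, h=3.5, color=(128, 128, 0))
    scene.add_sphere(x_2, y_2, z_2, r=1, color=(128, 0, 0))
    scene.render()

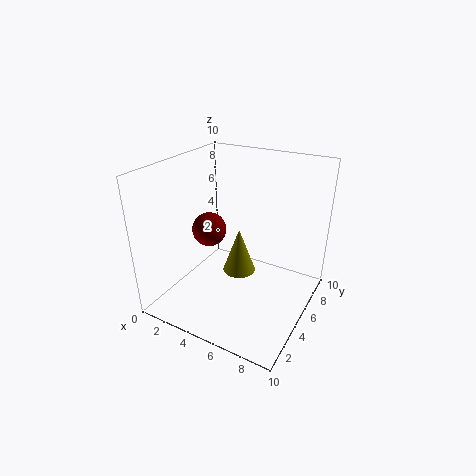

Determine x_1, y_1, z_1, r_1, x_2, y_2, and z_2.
x_1 = 4.25; y_1 = 6.5; z_1 = 1.25; r_1 = 1.25; x_2 = 4.75; y_2 = 2; z_2 = 7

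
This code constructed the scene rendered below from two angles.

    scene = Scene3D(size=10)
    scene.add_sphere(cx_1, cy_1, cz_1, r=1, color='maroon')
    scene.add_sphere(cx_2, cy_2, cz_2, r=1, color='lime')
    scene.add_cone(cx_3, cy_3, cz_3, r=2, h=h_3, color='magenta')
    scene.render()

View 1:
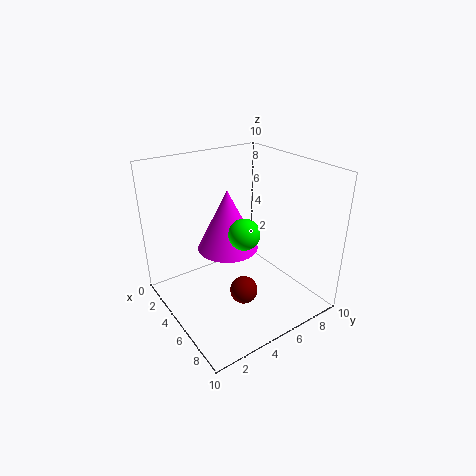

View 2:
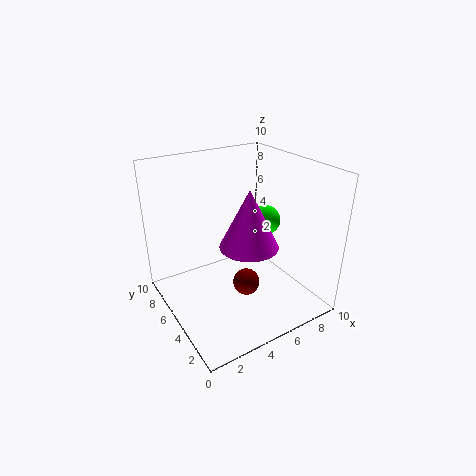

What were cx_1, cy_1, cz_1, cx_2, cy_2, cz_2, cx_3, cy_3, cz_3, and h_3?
cx_1 = 5.75
cy_1 = 5
cz_1 = 1
cx_2 = 6.75
cy_2 = 4.25
cz_2 = 6.25
cx_3 = 5.25
cy_3 = 4
cz_3 = 4.75
h_3 = 4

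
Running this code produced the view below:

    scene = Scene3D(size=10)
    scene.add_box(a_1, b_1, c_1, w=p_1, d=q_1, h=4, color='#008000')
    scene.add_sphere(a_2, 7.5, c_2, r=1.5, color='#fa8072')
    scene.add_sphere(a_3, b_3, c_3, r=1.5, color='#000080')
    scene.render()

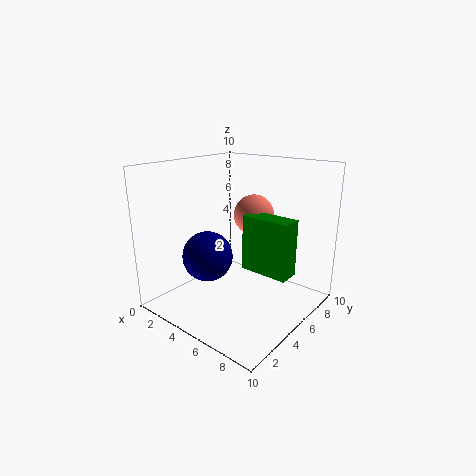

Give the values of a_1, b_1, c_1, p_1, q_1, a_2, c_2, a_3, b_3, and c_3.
a_1 = 5
b_1 = 5.5
c_1 = 2.5
p_1 = 3.5
q_1 = 1.5
a_2 = 4.5
c_2 = 6
a_3 = 5.5
b_3 = 1.5
c_3 = 5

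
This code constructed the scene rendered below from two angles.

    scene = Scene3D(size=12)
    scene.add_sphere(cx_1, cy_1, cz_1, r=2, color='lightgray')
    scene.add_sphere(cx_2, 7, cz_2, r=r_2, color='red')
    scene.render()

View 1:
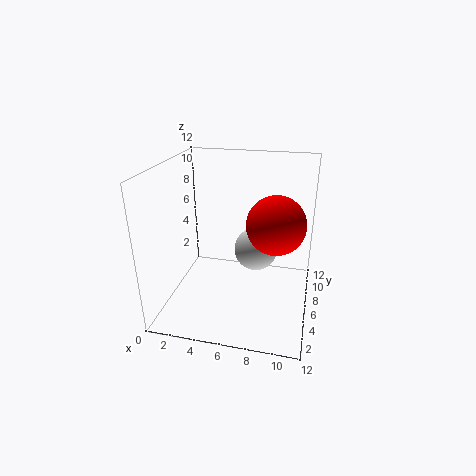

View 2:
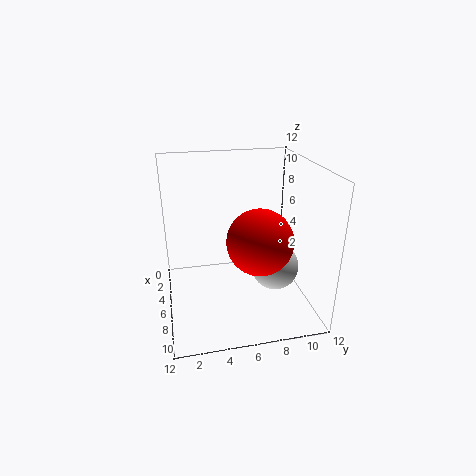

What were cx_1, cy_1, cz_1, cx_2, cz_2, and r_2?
cx_1 = 7, cy_1 = 9, cz_1 = 3.5, cx_2 = 9, cz_2 = 7, r_2 = 2.5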